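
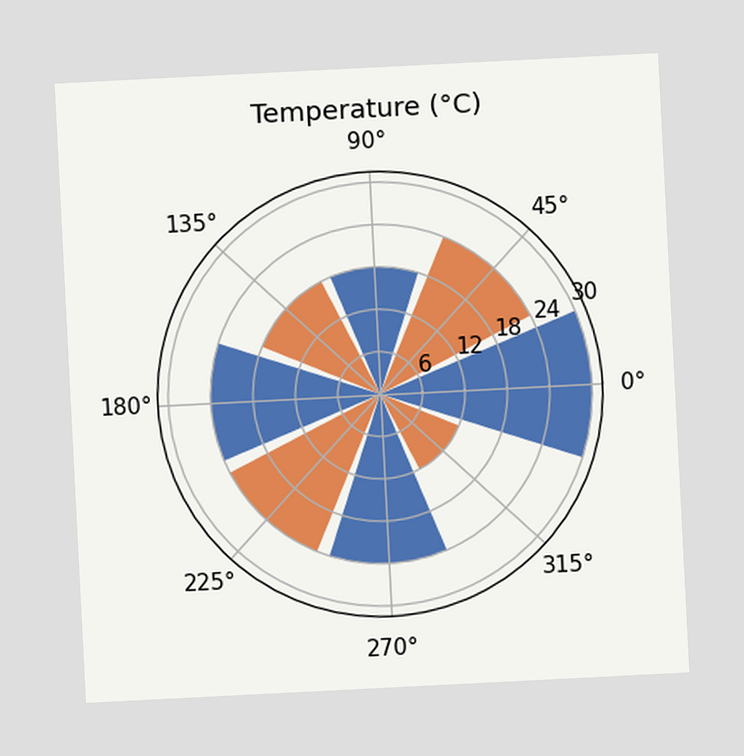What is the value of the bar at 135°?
18°C

The chart is tilted about 3° counter-clockwise. The bar at 135° reaches 18°C on the radial axis.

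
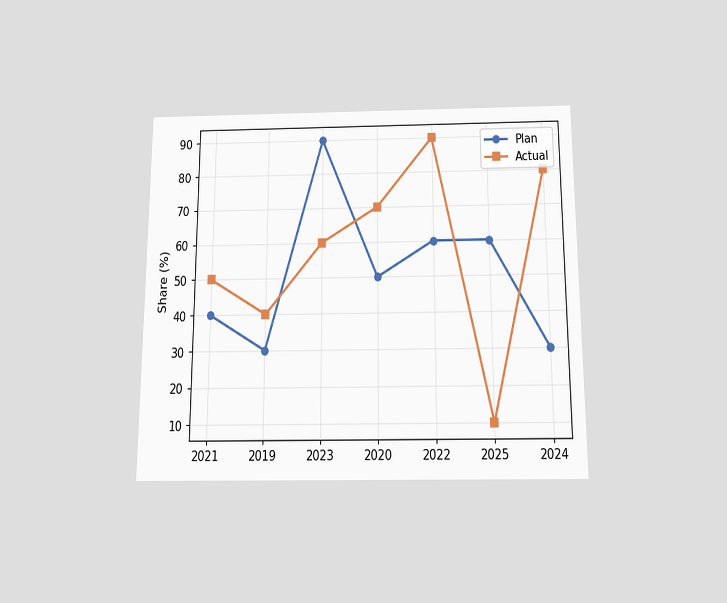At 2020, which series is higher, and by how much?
Actual, by 20%

The chart is viewed slightly from below. At 2020, Actual sits above the other line by 20%.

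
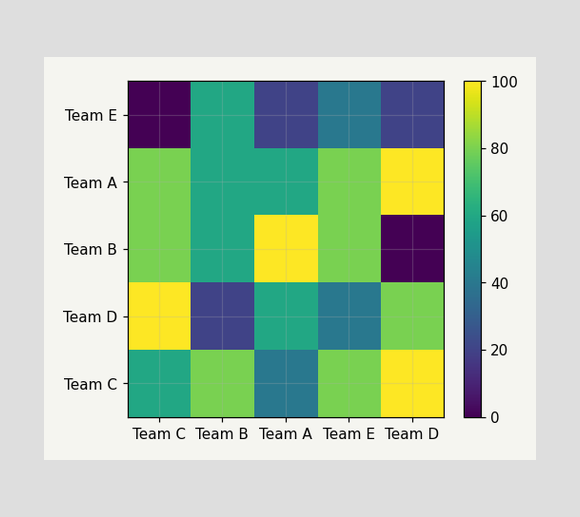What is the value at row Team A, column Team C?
80

Matching cell (Team A, Team C) against the colorbar gives 80.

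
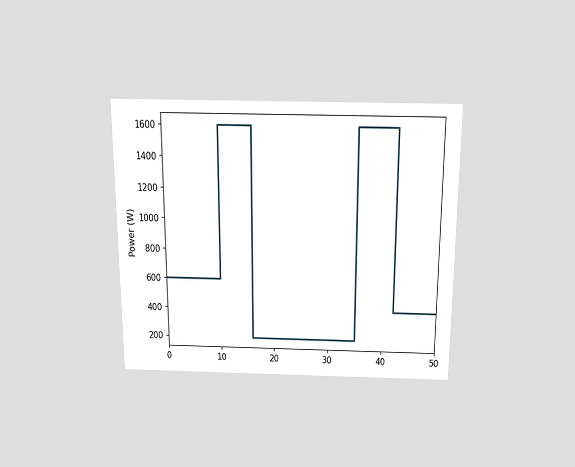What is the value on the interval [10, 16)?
1600W

The chart is viewed slightly from above. On [10, 16) the step sits at 1600W.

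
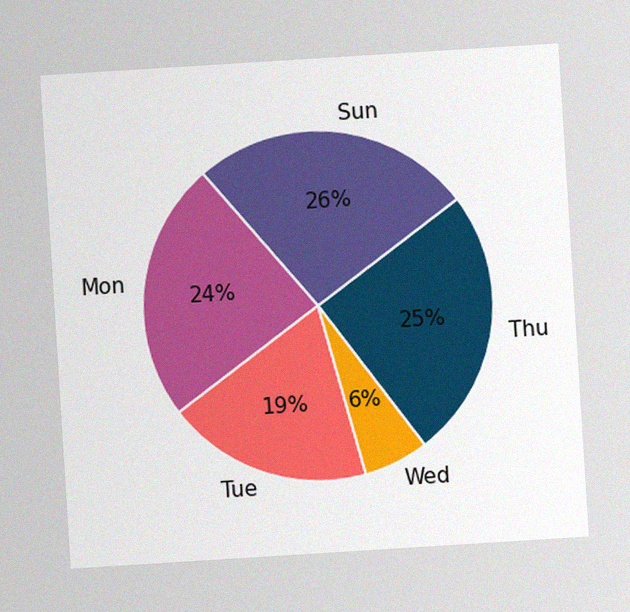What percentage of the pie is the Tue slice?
The chart is tilted about 4° counter-clockwise, with some photo noise. The Tue slice takes up 19% of the pie.

19%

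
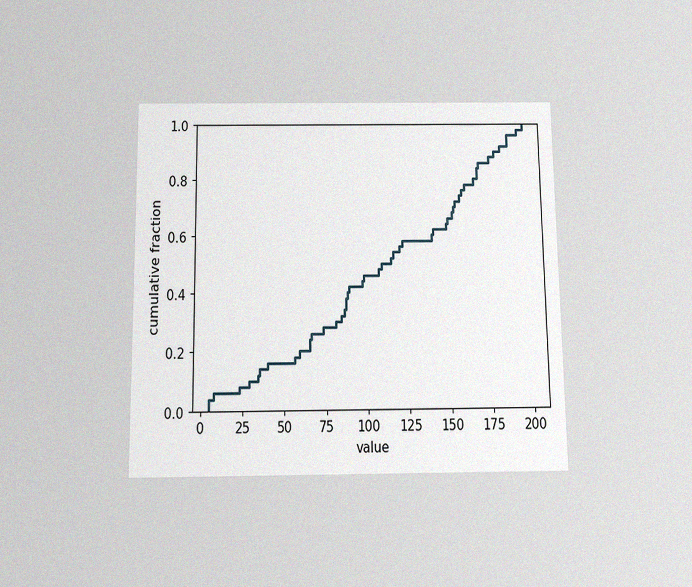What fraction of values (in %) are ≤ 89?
42%

The chart is viewed slightly from below, with some photo noise. At x=89 the ECDF step is at 42%.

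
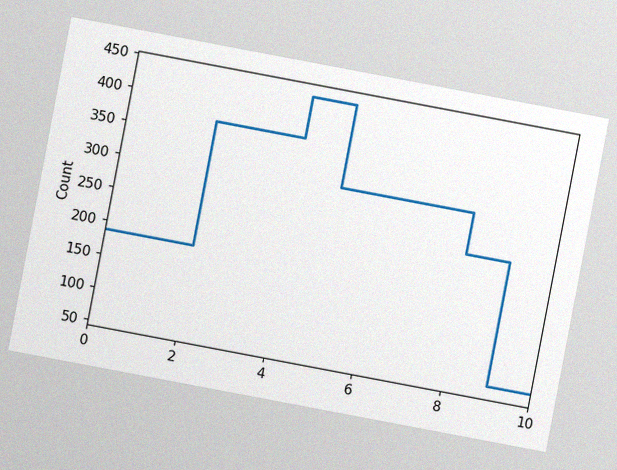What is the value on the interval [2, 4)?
372

The chart is tilted about 11° clockwise, with some photo noise. On [2, 4) the step sits at 372.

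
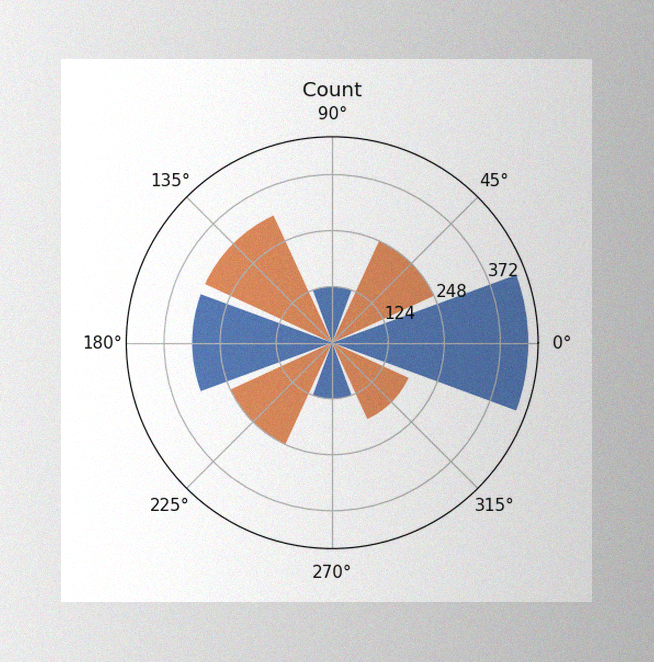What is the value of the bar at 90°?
124

The image has some photo noise and uneven lighting. The bar at 90° reaches 124 on the radial axis.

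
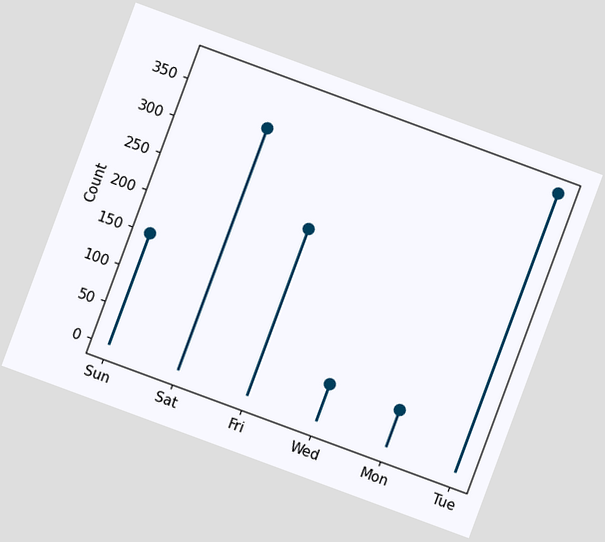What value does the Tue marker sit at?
The chart is tilted about 20° clockwise. The Tue marker sits at 375.

375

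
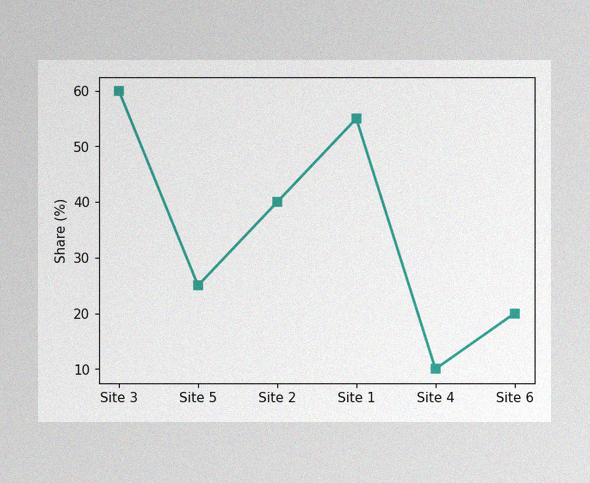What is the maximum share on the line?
The image has some photo noise and uneven lighting. The highest point is at Site 3, and reading across to the y-axis gives 60%.

60%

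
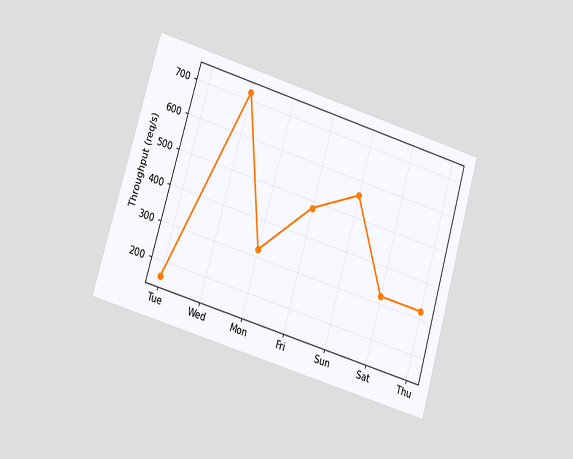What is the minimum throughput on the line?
The chart is tilted about 16° clockwise and viewed at a slight angle. The lowest point is at Tue, and reading across to the y-axis gives 160req/s.

160req/s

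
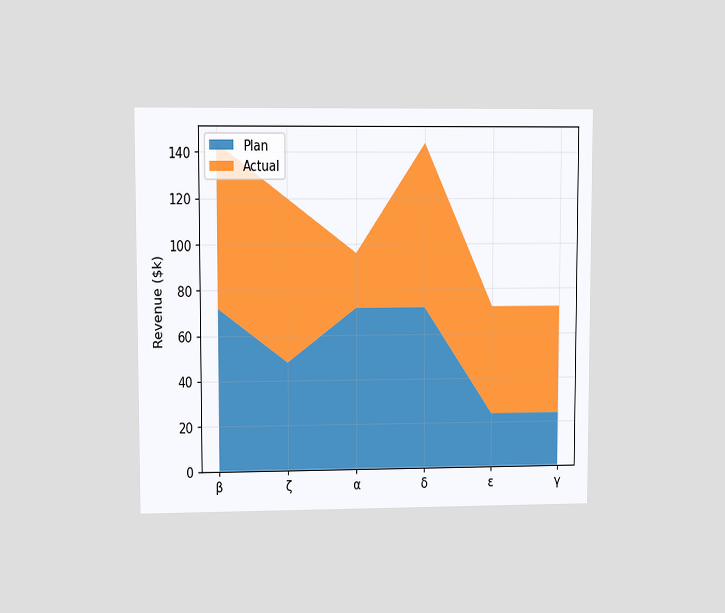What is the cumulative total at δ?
$144k

The chart is viewed at a slight angle. The stacked total at δ reaches $144k.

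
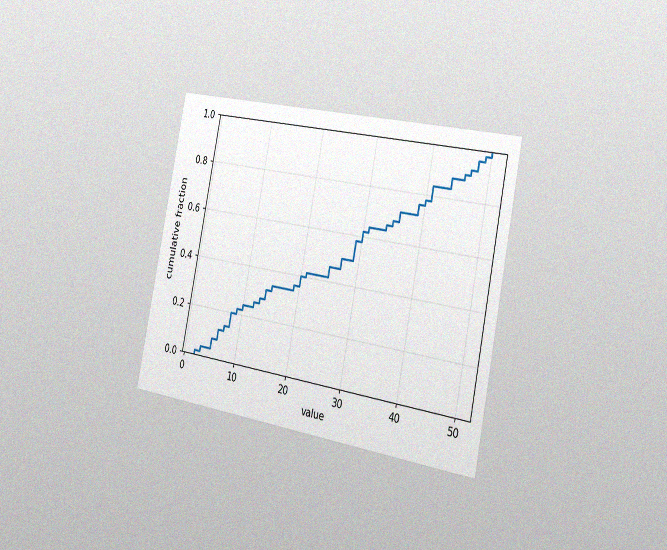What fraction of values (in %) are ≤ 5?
The chart is tilted about 11° clockwise and viewed slightly from the right, with some photo noise. At x=5 the ECDF step is at 8%.

8%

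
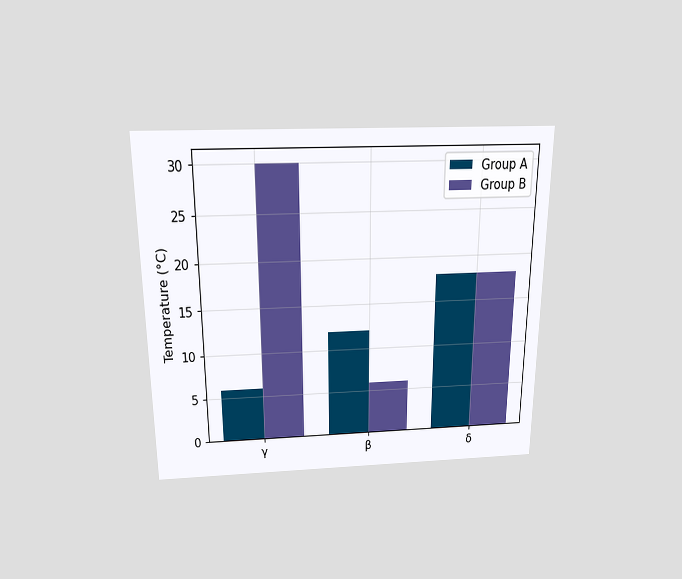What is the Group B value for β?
6°C

The chart is viewed slightly from above. The Group B bar at β reaches 6°C on the y-axis.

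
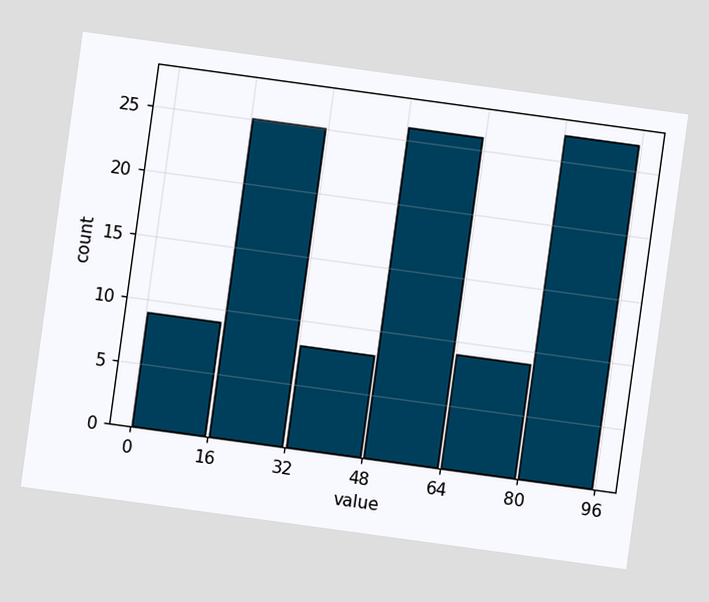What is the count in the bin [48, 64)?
The chart is tilted about 8° clockwise. The [48, 64) bin has height 26.

26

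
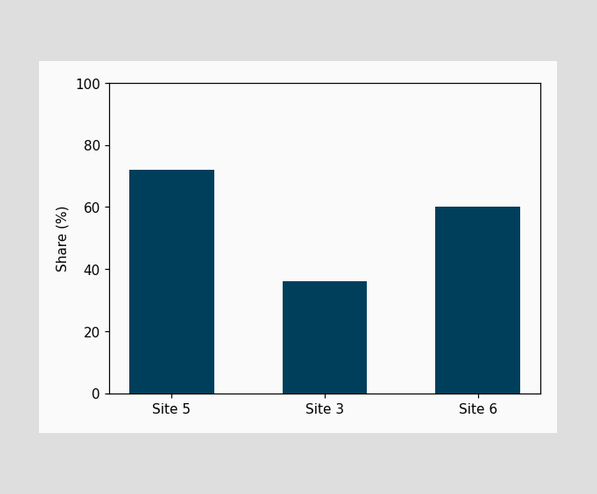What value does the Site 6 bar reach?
60%

Reading along the chart's y-axis, the Site 6 bar reaches 60%.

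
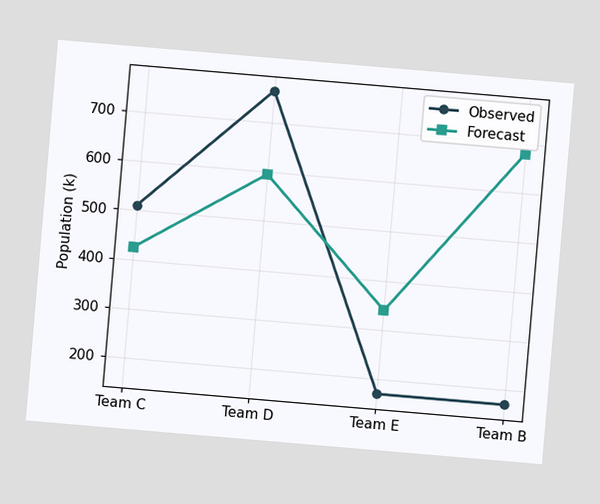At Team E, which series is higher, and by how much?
The chart is tilted about 5° clockwise. At Team E, Forecast sits above the other line by 170k.

Forecast, by 170k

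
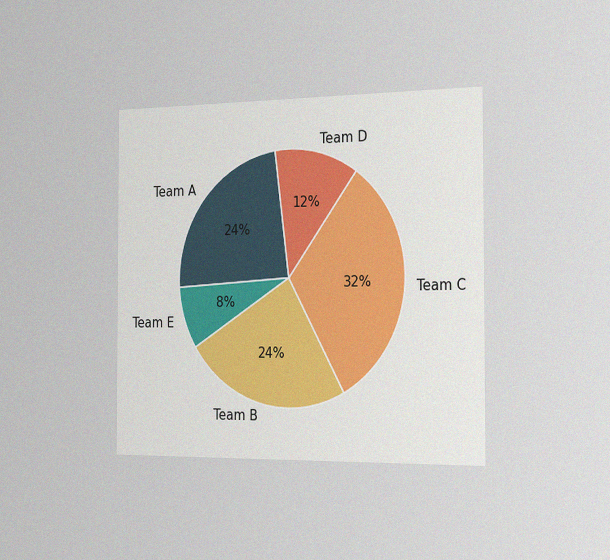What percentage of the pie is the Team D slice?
The chart is viewed slightly from the right, with some photo noise. The Team D slice takes up 12% of the pie.

12%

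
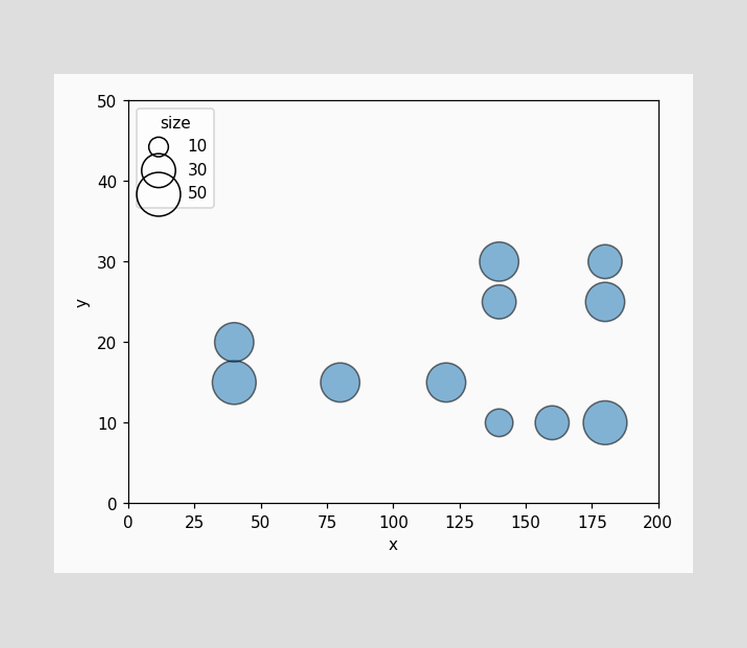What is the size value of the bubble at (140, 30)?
40

Matching the bubble at (140, 30) against the size legend gives 40.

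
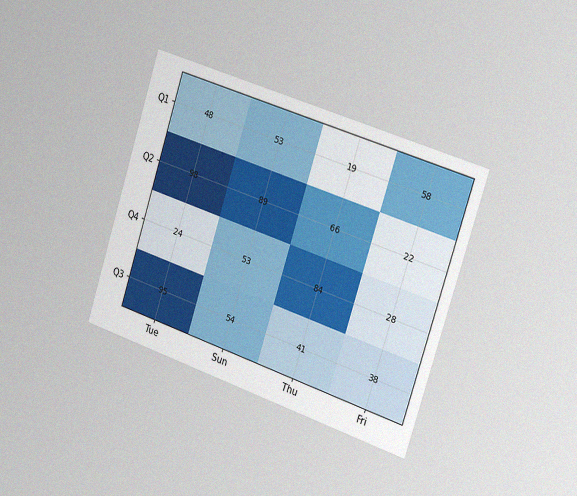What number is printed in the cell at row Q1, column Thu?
19

The chart is tilted about 18° clockwise and viewed slightly from the right, with some photo noise. The (Q1, Thu) cell reads 19.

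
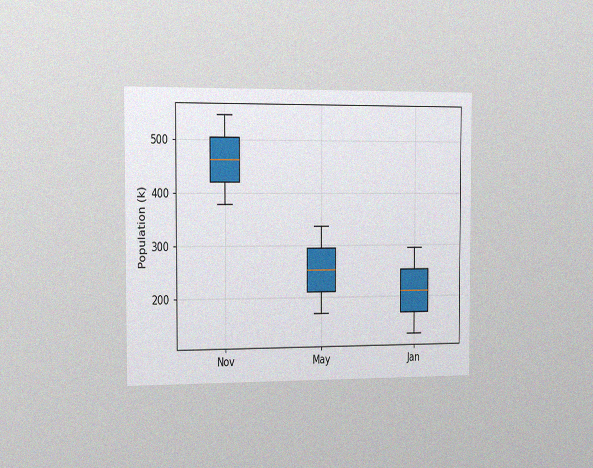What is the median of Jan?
The chart is viewed slightly from the left, with some photo noise. The median line in the Jan box sits at 210k.

210k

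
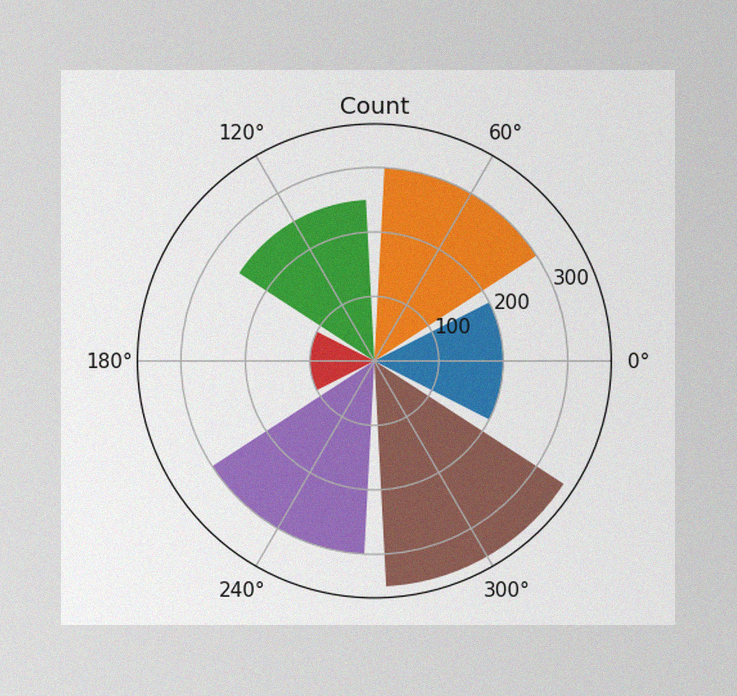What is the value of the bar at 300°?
350

The image has some photo noise and uneven lighting. The bar at 300° reaches 350 on the radial axis.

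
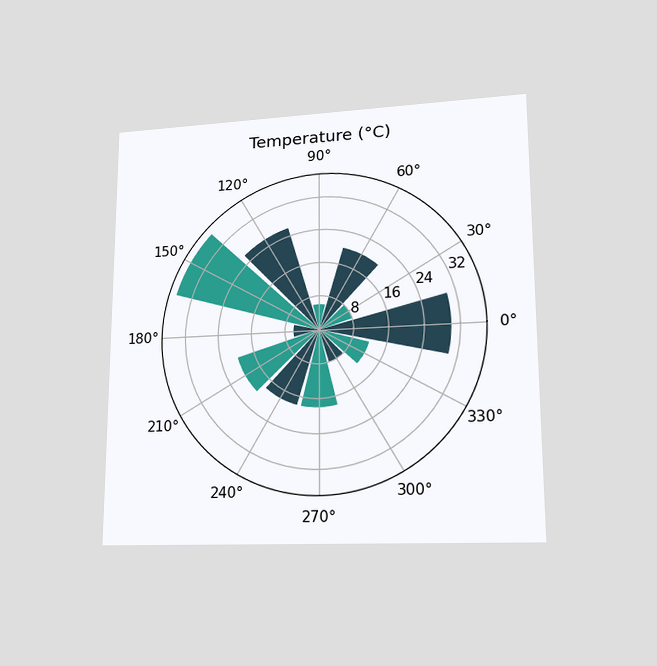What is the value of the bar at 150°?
36°C

The chart is viewed at a slight angle. The bar at 150° reaches 36°C on the radial axis.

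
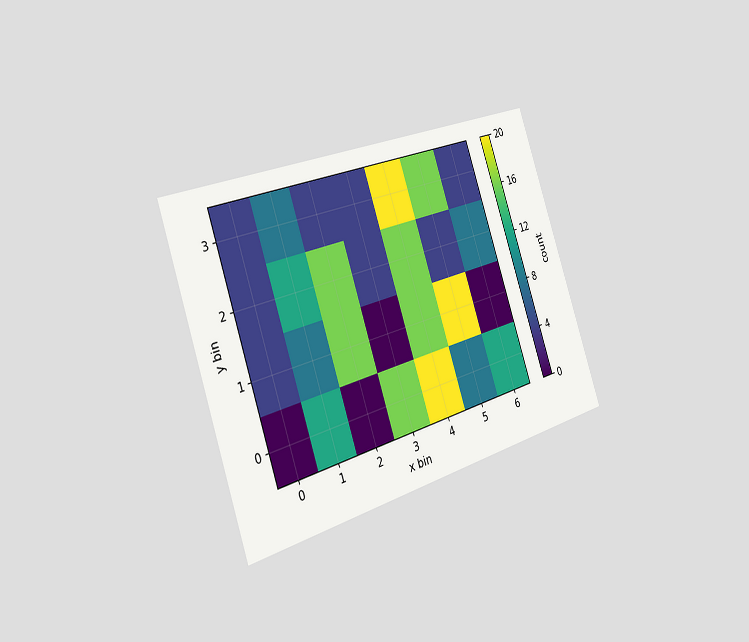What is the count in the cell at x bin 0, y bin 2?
4

The chart is tilted about 18° counter-clockwise and viewed slightly from the left. Matching the cell (0, 2) against the colorbar gives 4.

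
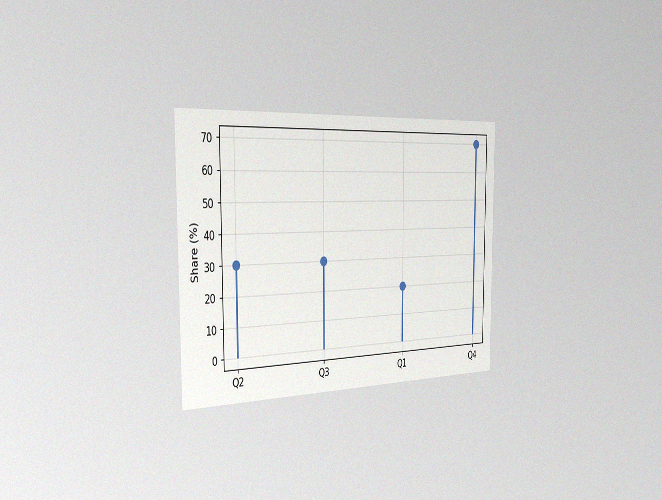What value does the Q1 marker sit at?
The chart is viewed slightly from the left, with some photo noise. The Q1 marker sits at 20%.

20%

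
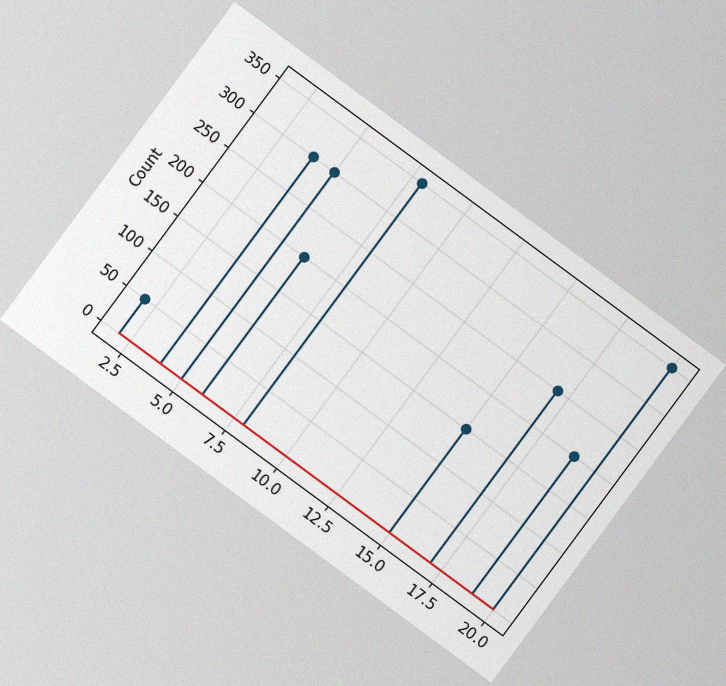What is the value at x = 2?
50

The chart is tilted about 36° clockwise, with some photo noise. The stem at x=2 reaches 50.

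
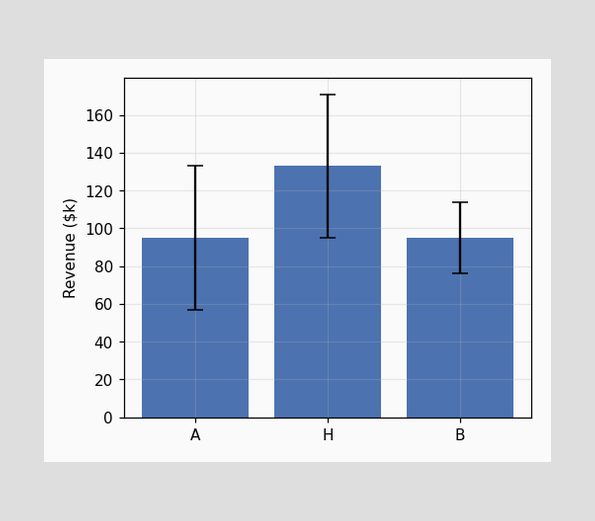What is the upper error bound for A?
$133k

The A bar's upper whisker reaches $133k.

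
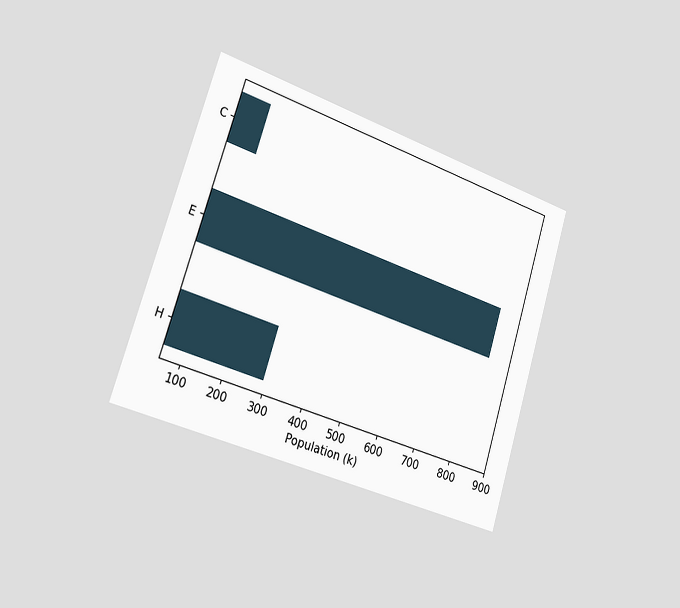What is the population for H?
The chart is tilted about 17° clockwise and viewed slightly from the left. Reading along the chart's x-axis, the H bar reaches 294k.

294k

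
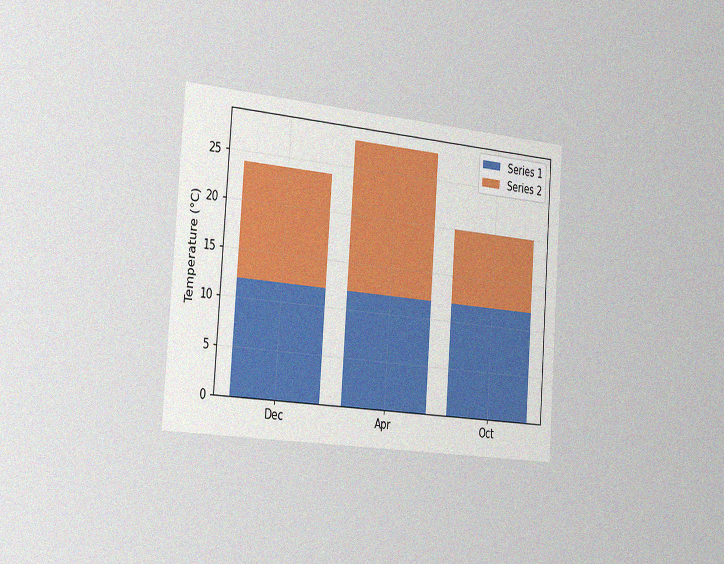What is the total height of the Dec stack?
The chart is tilted about 4° clockwise and viewed slightly from the left, with some photo noise. The Dec stack's top reaches 24°C on the y-axis.

24°C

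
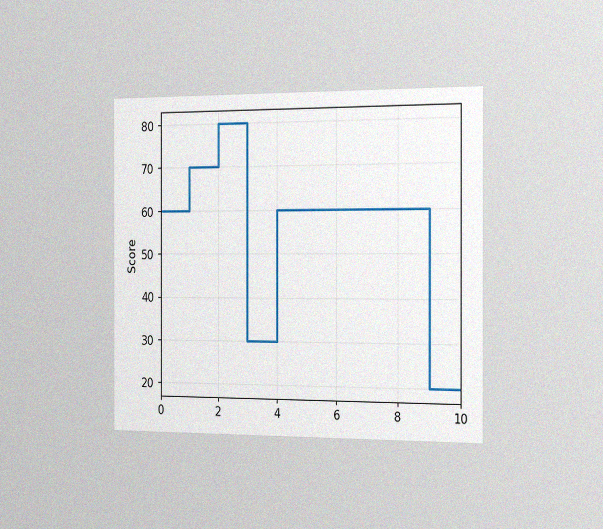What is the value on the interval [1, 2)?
70

The chart is viewed slightly from the right, with some photo noise. On [1, 2) the step sits at 70.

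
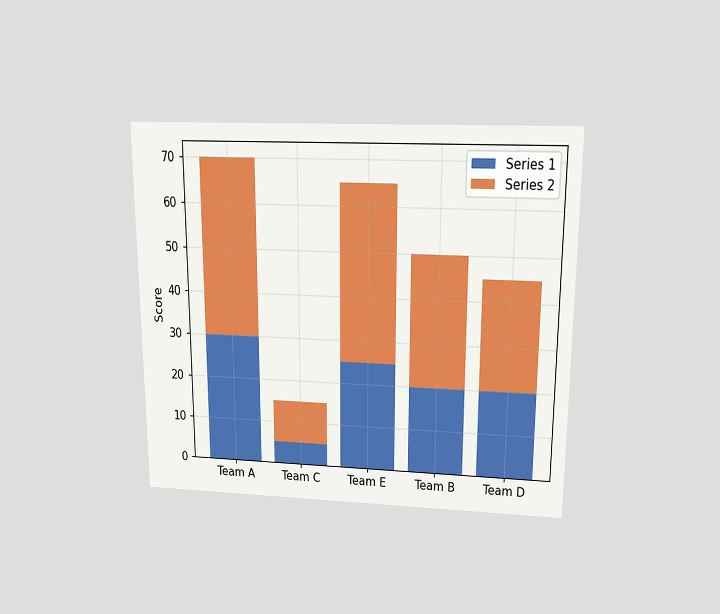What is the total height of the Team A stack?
The chart is viewed slightly from above. The Team A stack's top reaches 70 on the y-axis.

70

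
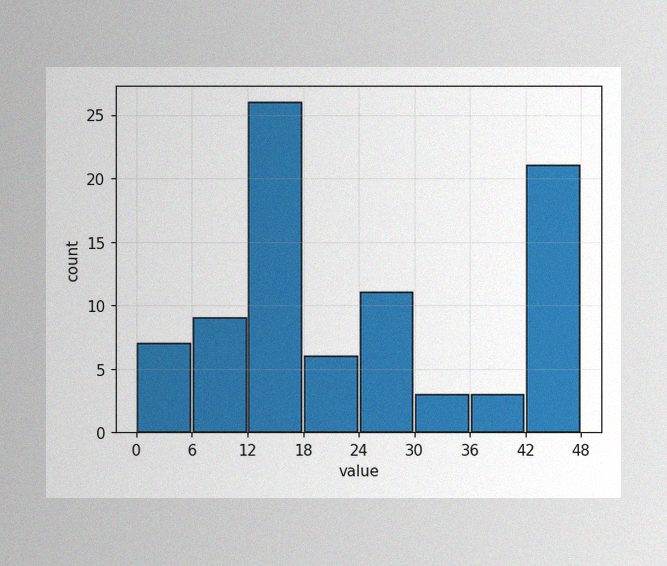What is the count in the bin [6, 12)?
9

The image has some photo noise and uneven lighting. The [6, 12) bin has height 9.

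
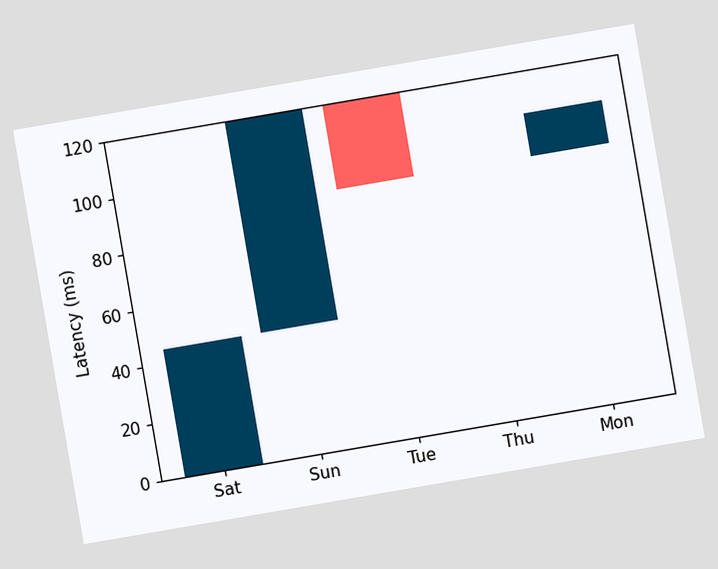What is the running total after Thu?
90ms

The chart is tilted about 10° counter-clockwise. After Thu the running total reaches 90ms.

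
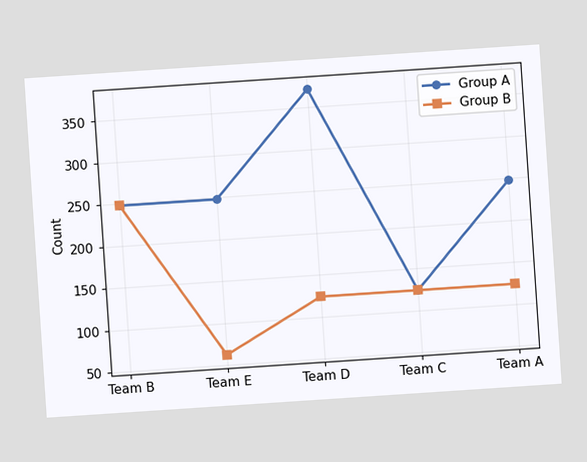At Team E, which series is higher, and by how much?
Group A, by 186

The chart is tilted about 4° counter-clockwise. At Team E, Group A sits above the other line by 186.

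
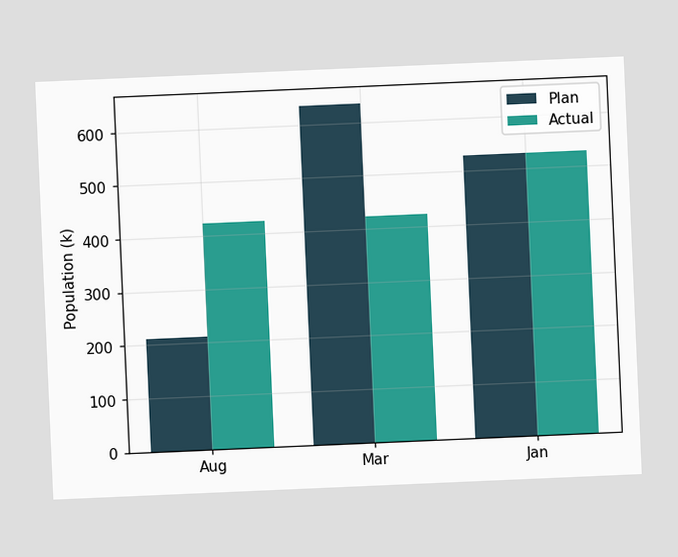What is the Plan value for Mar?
636k

The chart is tilted about 2° counter-clockwise. The Plan bar at Mar reaches 636k on the y-axis.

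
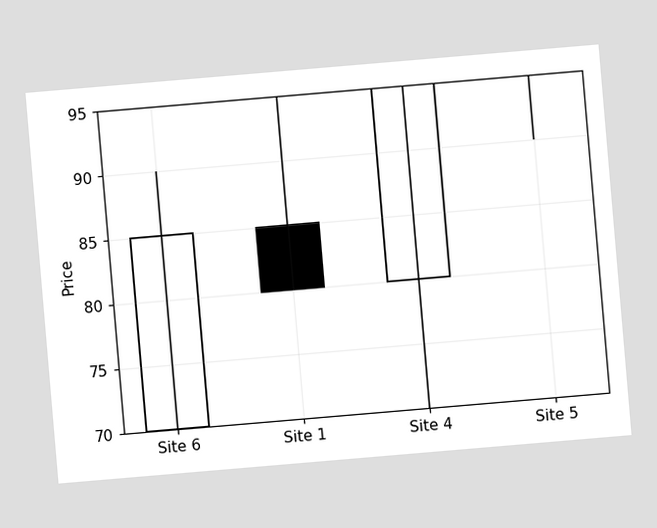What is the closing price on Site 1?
80

The chart is tilted about 5° counter-clockwise. The Site 1 candle closes at 80.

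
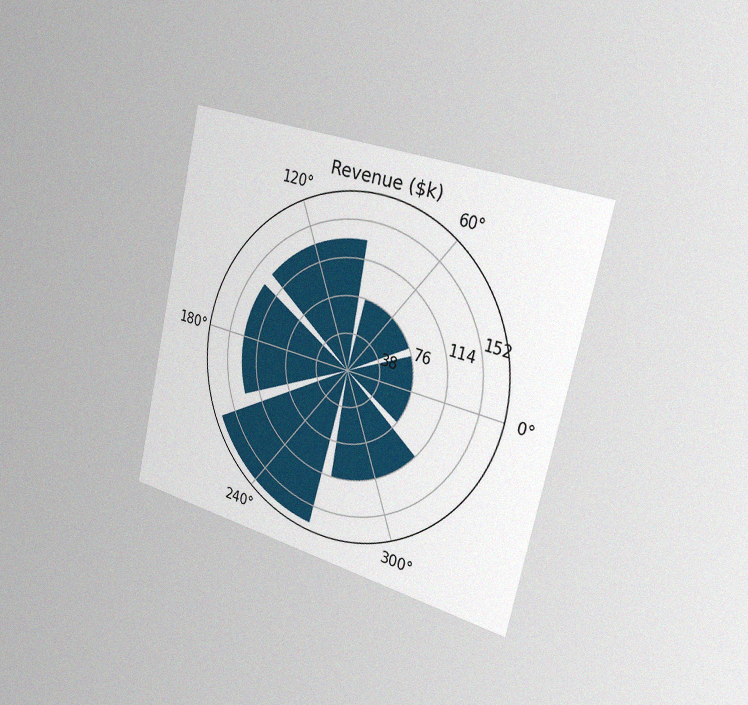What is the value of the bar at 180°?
$133k

The chart is tilted about 13° clockwise and viewed slightly from the right, with some photo noise. The bar at 180° reaches $133k on the radial axis.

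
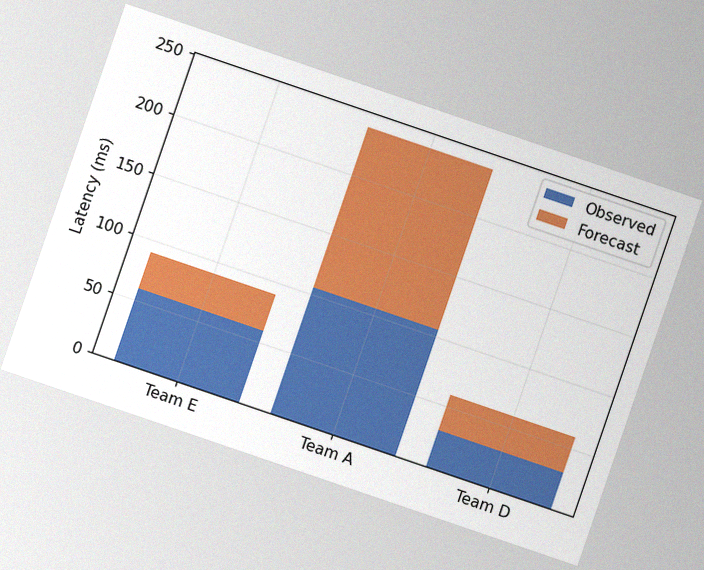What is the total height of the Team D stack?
60ms

The chart is tilted about 19° clockwise, with some photo noise. The Team D stack's top reaches 60ms on the y-axis.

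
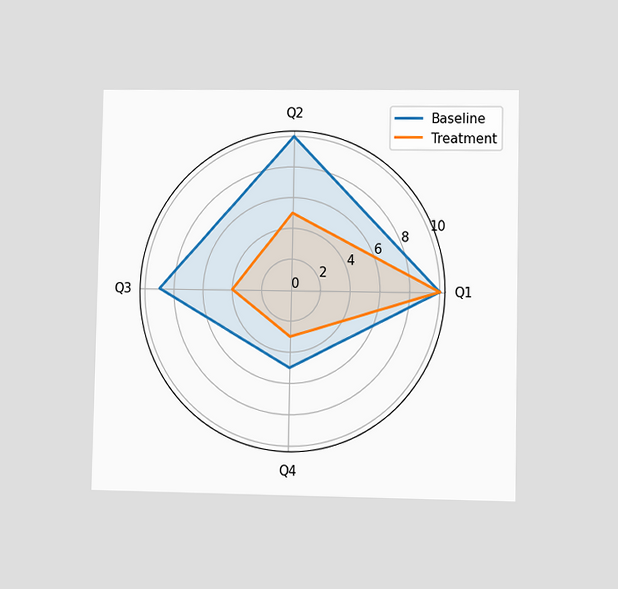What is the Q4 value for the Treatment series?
3

The chart is viewed at a slight angle. On the Q4 axis, Treatment reaches 3.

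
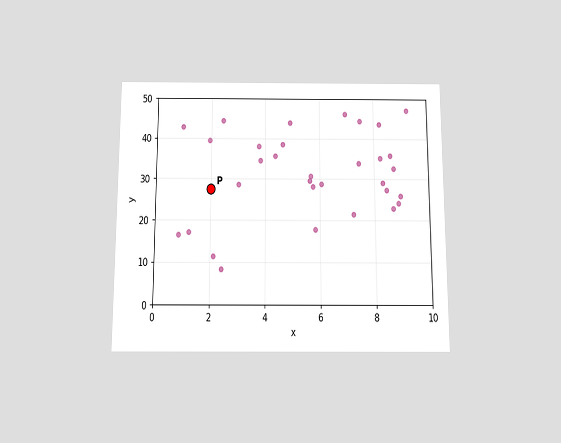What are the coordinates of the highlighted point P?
(2, 27.5)

The chart is viewed slightly from below. Following the gridlines from P to each axis, P sits at (2, 27.5).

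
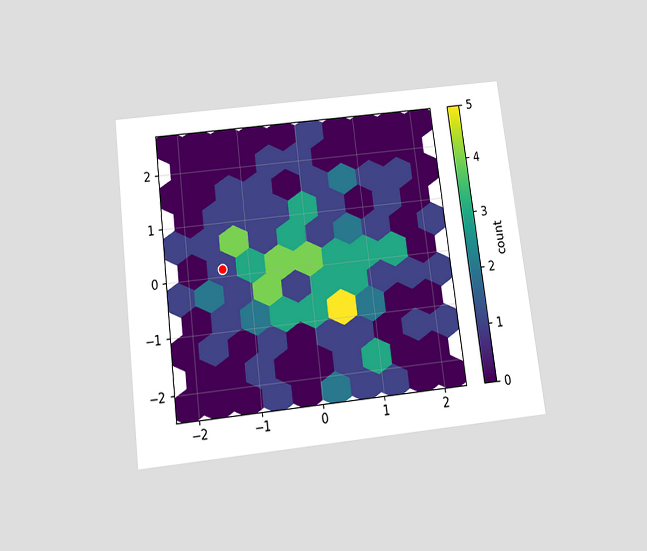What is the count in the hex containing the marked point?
The chart is tilted about 7° counter-clockwise and viewed slightly from below. The marked hex reads 1 on the colorbar.

1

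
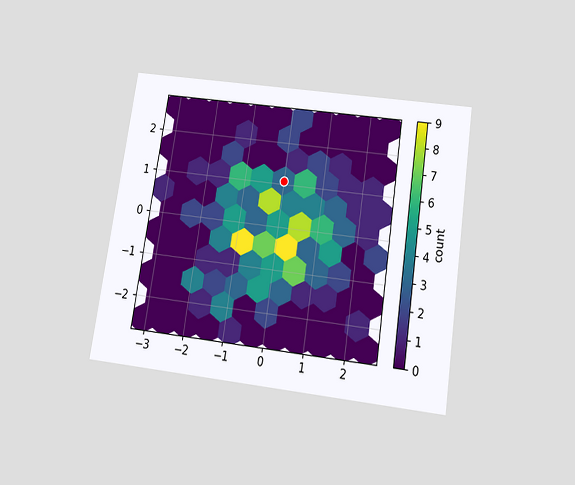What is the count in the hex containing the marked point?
The chart is tilted about 8° clockwise and viewed slightly from below. The marked hex reads 3 on the colorbar.

3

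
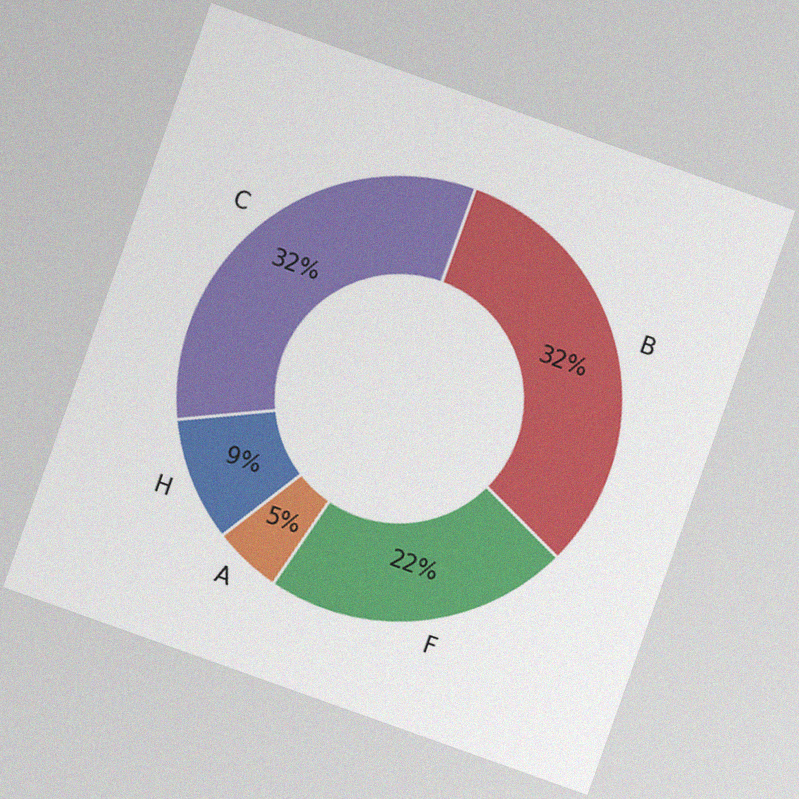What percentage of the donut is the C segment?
The chart is tilted about 20° clockwise, with some photo noise. The C segment takes up 32% of the ring.

32%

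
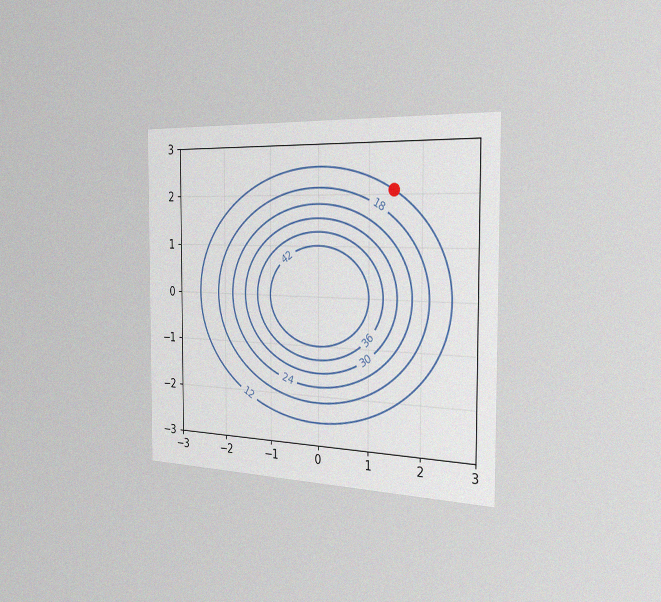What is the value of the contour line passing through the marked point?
12

The chart is viewed slightly from the right, with some photo noise. The marked point sits on the contour labelled 12.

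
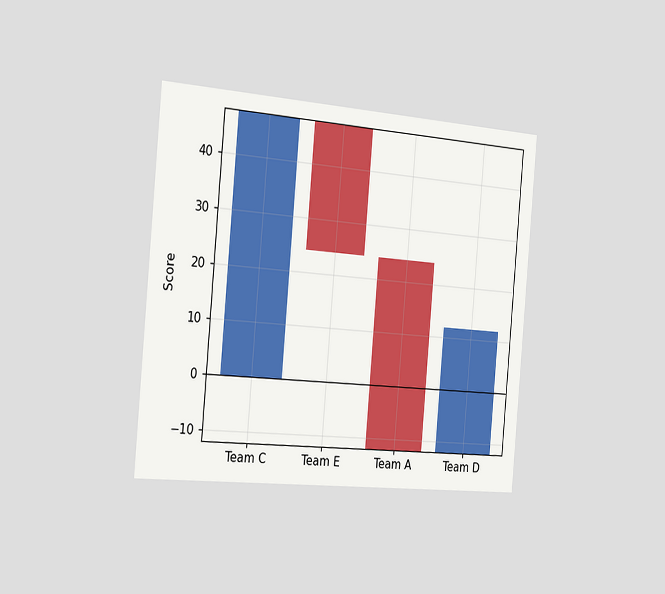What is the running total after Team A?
-12

The chart is tilted about 5° clockwise and viewed slightly from the left. After Team A the running total reaches -12.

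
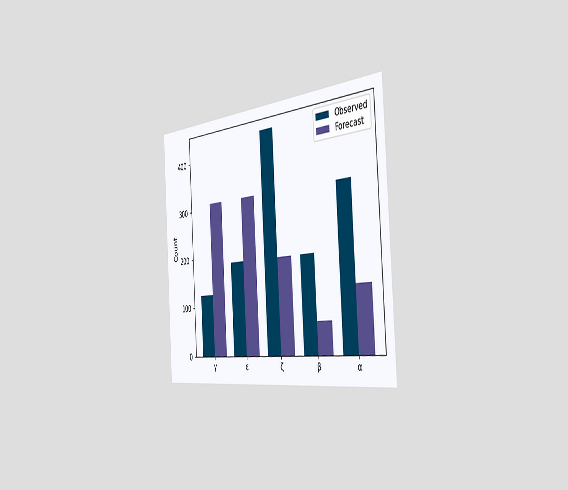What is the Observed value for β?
186

The chart is tilted about 4° counter-clockwise and viewed slightly from the right. The Observed bar at β reaches 186 on the y-axis.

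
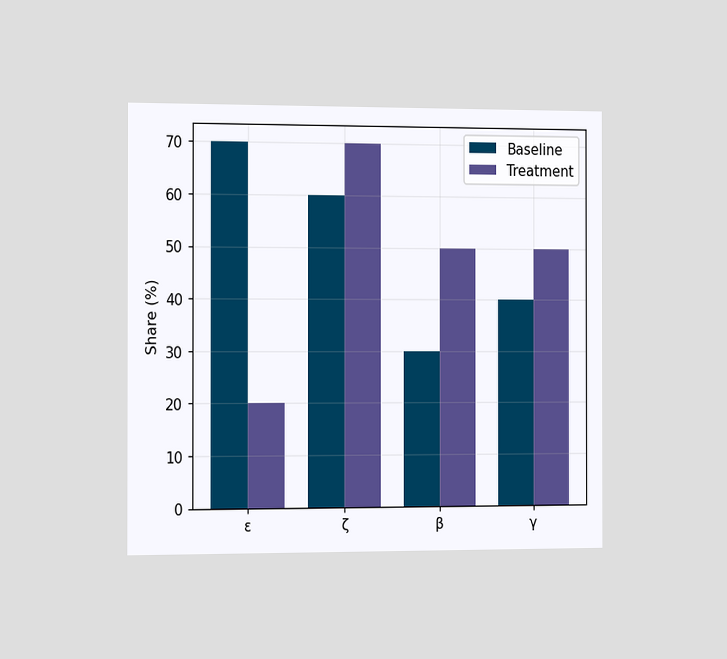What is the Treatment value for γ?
The chart is viewed slightly from the left. The Treatment bar at γ reaches 50% on the y-axis.

50%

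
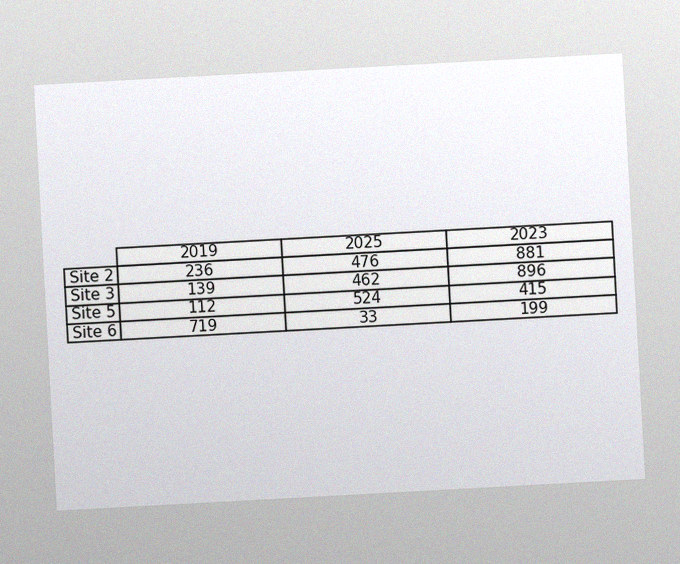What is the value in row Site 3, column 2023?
The chart is tilted about 3° counter-clockwise, with some photo noise. The (Site 3, 2023) cell reads 896.

896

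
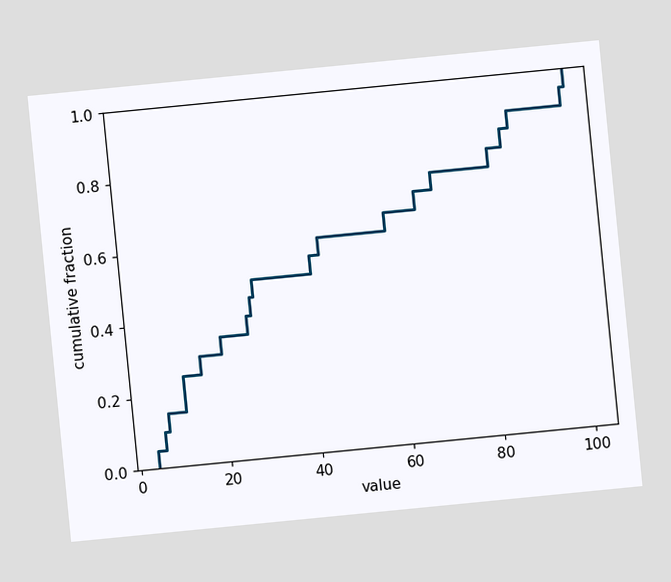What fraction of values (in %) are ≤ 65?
The chart is tilted about 6° counter-clockwise. At x=65 the ECDF step is at 70%.

70%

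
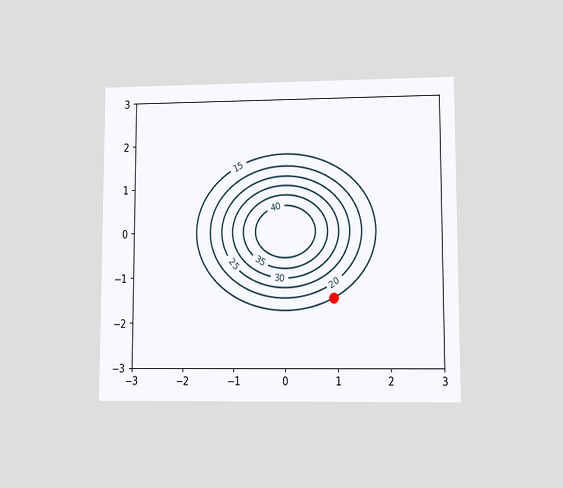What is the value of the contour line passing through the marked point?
15

The chart is viewed at a slight angle. The marked point sits on the contour labelled 15.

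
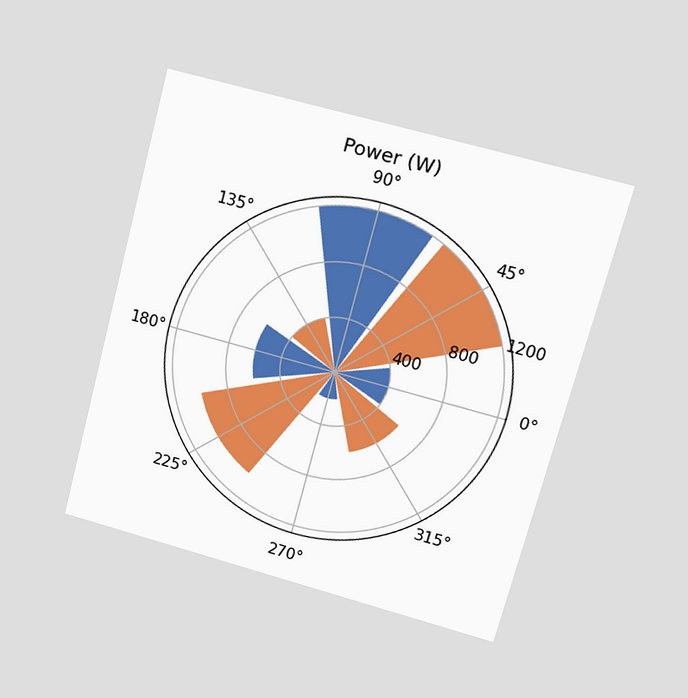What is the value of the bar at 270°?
200W

The chart is tilted about 15° clockwise and viewed at a slight angle. The bar at 270° reaches 200W on the radial axis.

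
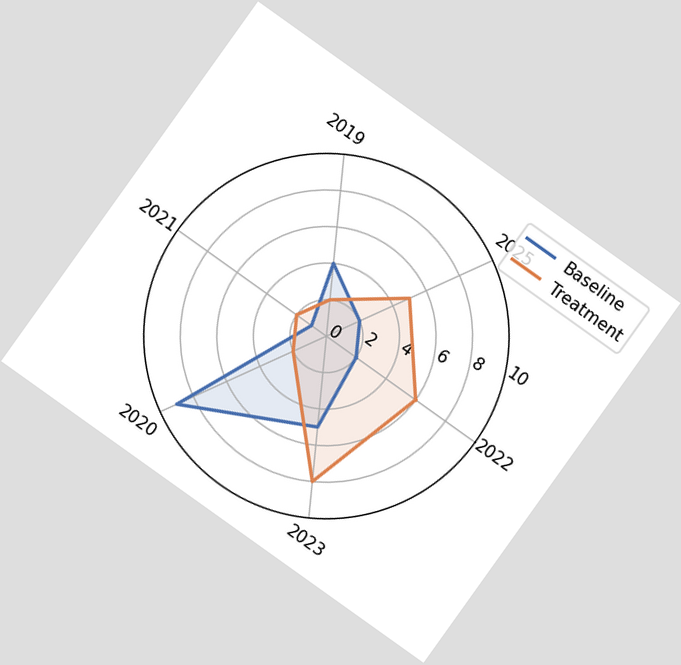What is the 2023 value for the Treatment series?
8

The chart is tilted about 36° clockwise. On the 2023 axis, Treatment reaches 8.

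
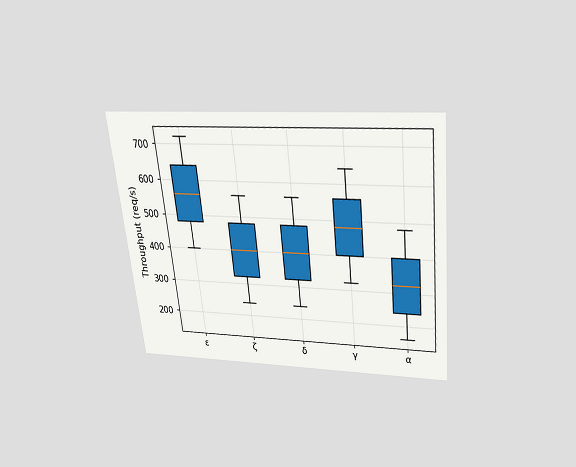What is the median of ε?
560req/s

The chart is tilted about 6° counter-clockwise and viewed slightly from above. The median line in the ε box sits at 560req/s.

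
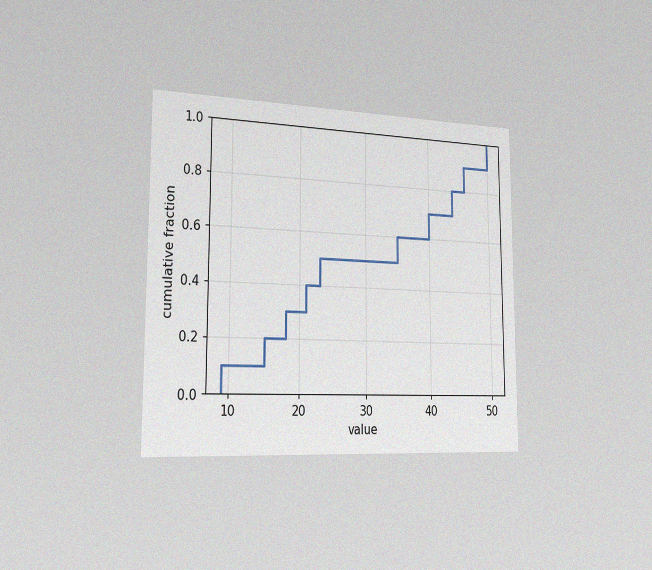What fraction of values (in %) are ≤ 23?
The chart is viewed slightly from the left, with some photo noise. At x=23 the ECDF step is at 50%.

50%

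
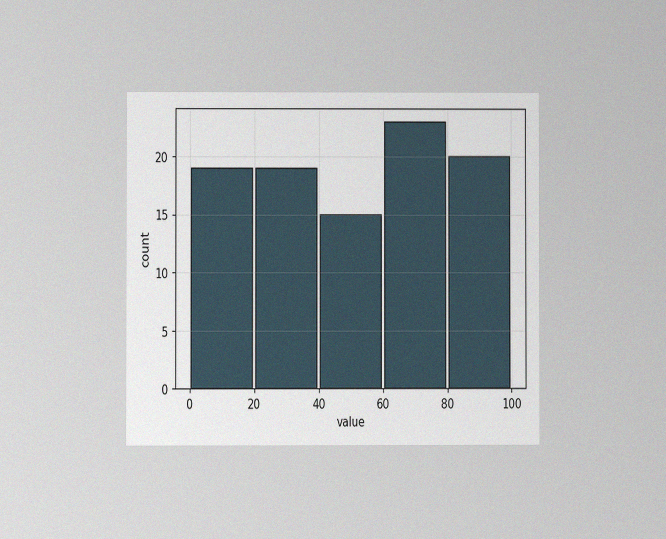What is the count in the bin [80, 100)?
The chart is viewed at a slight angle, with some photo noise. The [80, 100) bin has height 20.

20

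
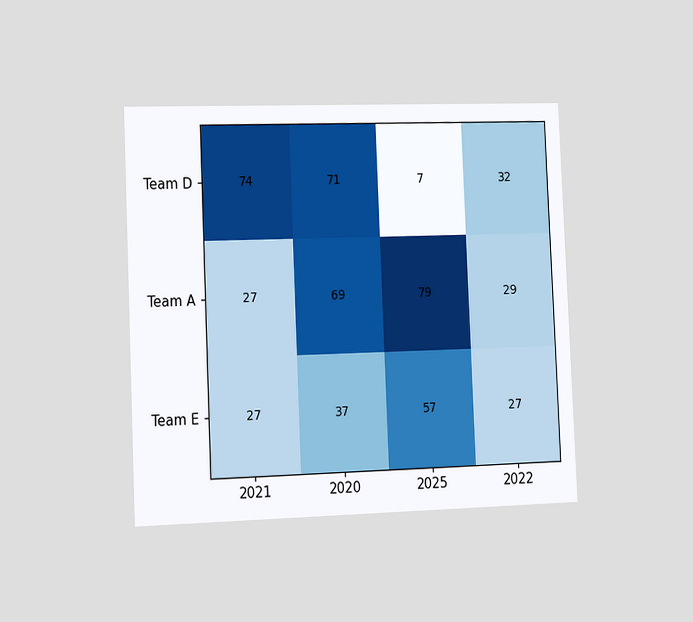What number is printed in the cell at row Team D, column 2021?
The chart is tilted about 2° counter-clockwise and viewed slightly from the left. The (Team D, 2021) cell reads 74.

74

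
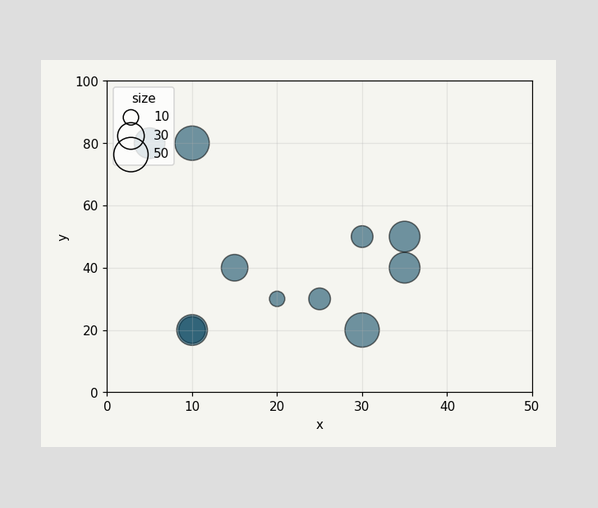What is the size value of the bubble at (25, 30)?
Matching the bubble at (25, 30) against the size legend gives 20.

20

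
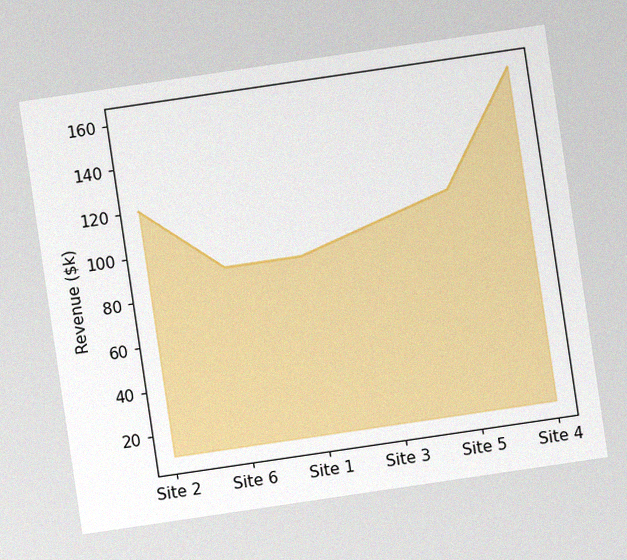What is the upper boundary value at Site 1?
$90k

The chart is tilted about 8° counter-clockwise, with some photo noise. At Site 1 the upper boundary is at $90k.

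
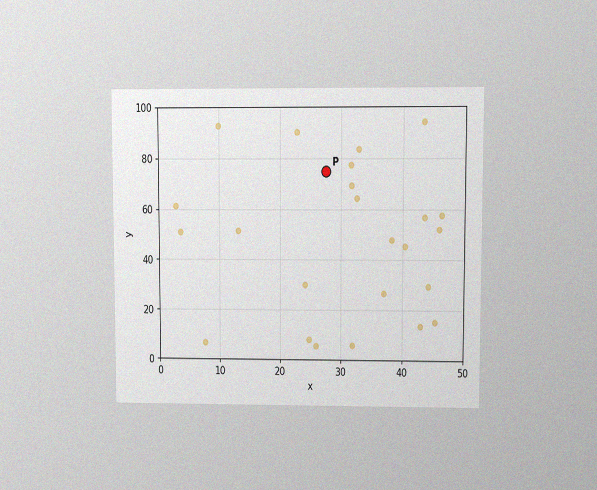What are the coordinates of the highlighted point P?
The chart is viewed at a slight angle, with some photo noise. Following the gridlines from P to each axis, P sits at (27.5, 75).

(27.5, 75)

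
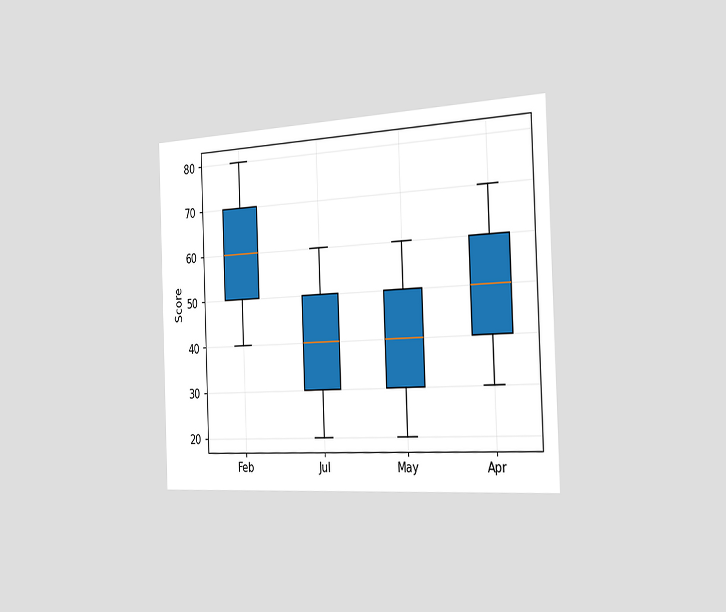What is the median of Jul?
The chart is tilted about 2° counter-clockwise and viewed slightly from the right. The median line in the Jul box sits at 40.

40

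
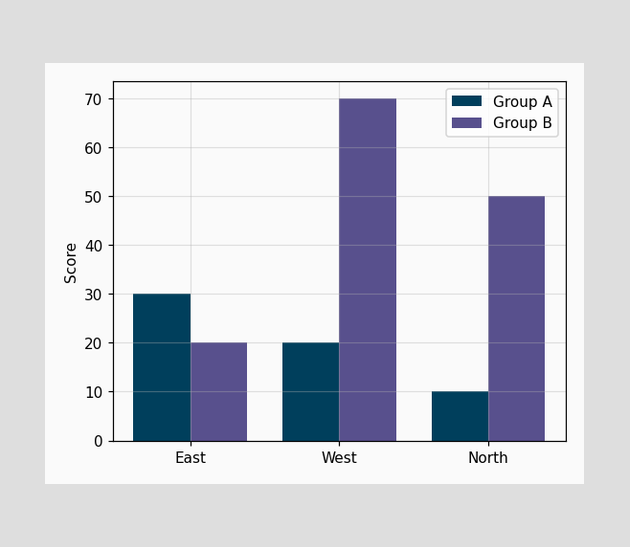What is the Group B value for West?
The Group B bar at West reaches 70 on the y-axis.

70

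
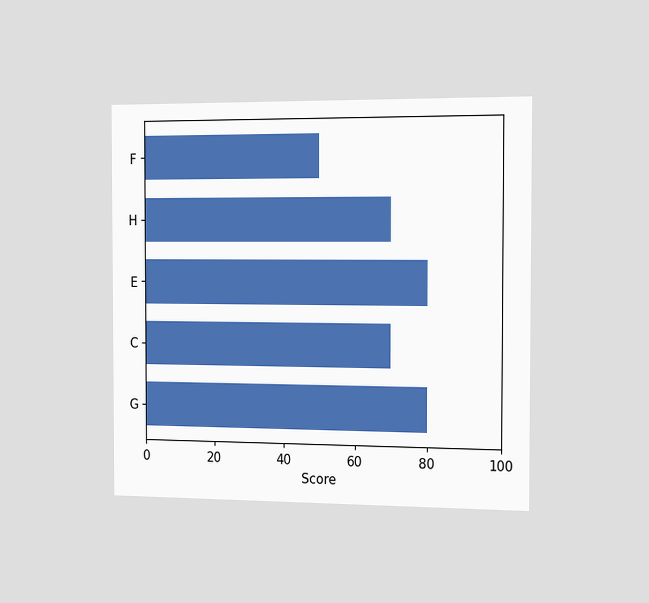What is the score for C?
70

The chart is viewed slightly from the right. Reading along the chart's x-axis, the C bar reaches 70.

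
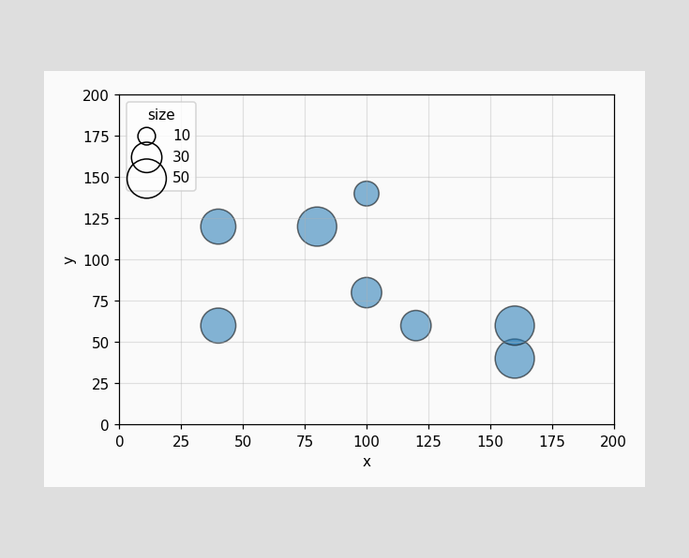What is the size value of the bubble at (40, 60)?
40

Matching the bubble at (40, 60) against the size legend gives 40.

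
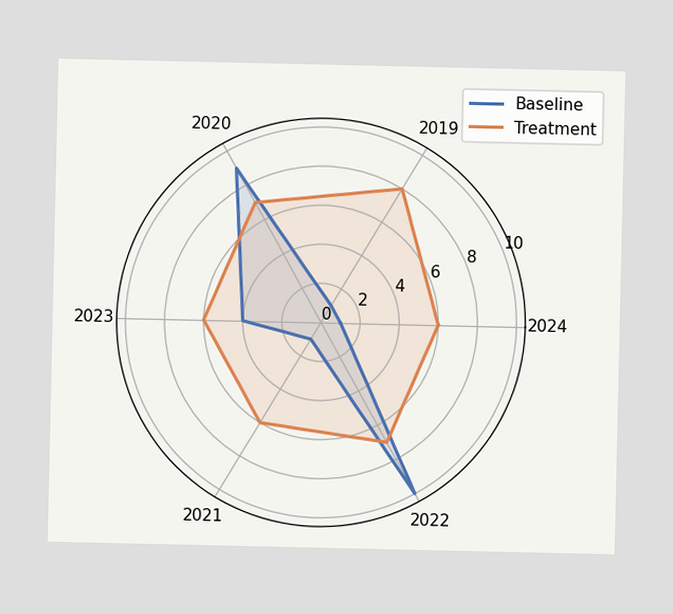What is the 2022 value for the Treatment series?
On the 2022 axis, Treatment reaches 7.

7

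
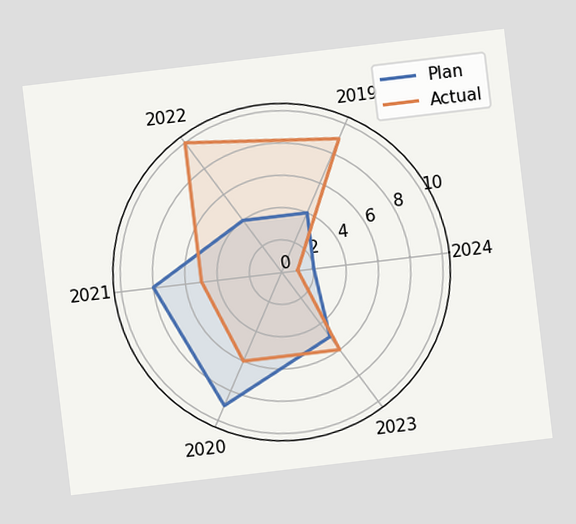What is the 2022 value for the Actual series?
The chart is tilted about 7° counter-clockwise. On the 2022 axis, Actual reaches 10.

10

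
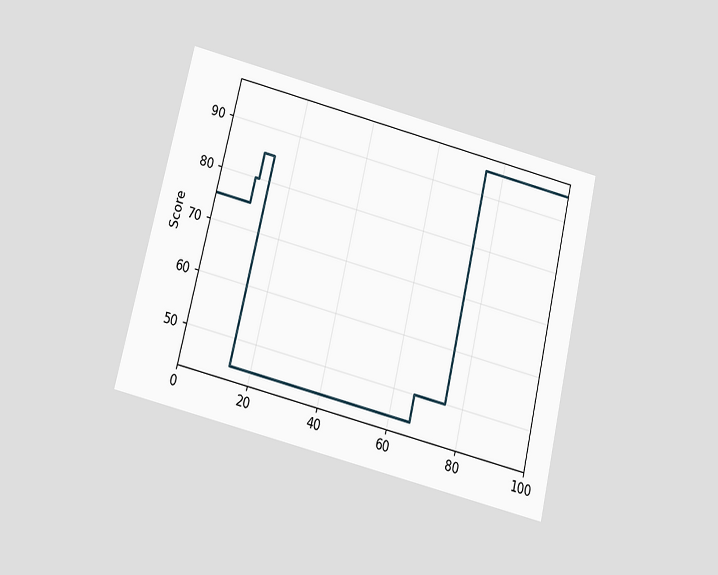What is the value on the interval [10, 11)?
80

The chart is tilted about 13° clockwise and viewed slightly from below. On [10, 11) the step sits at 80.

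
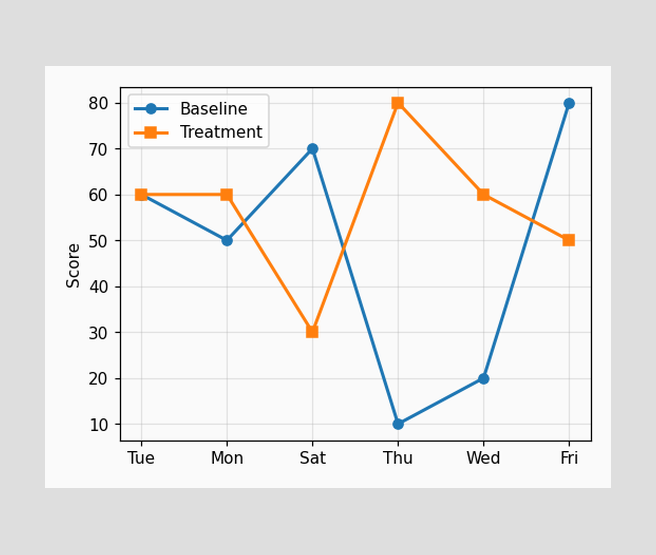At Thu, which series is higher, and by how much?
Treatment, by 70

At Thu, Treatment sits above the other line by 70.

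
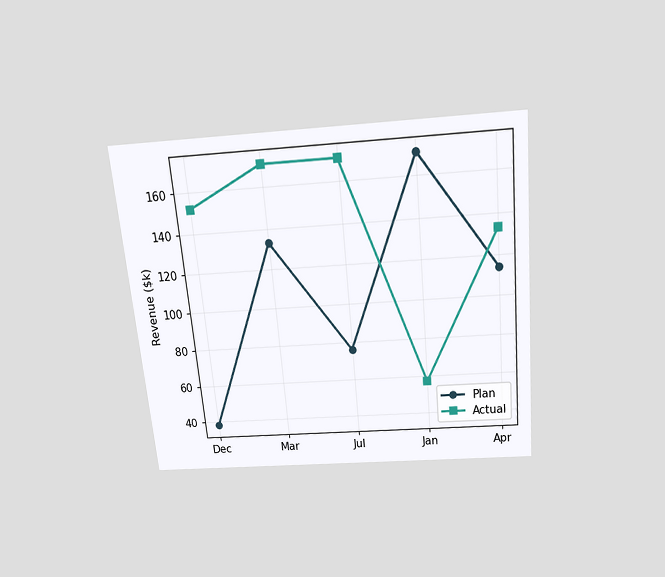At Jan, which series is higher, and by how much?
The chart is tilted about 5° counter-clockwise and viewed slightly from above. At Jan, Plan sits above the other line by $114k.

Plan, by $114k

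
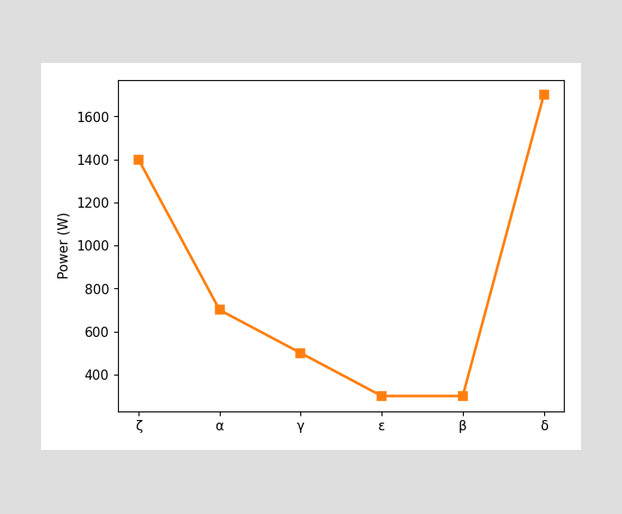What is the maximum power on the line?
The highest point is at δ, and reading across to the y-axis gives 1700W.

1700W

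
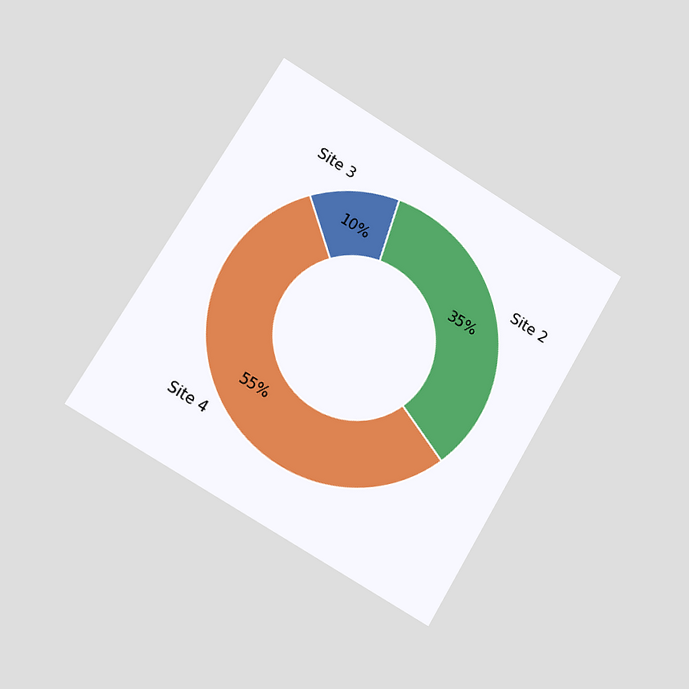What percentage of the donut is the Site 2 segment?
The chart is tilted about 30° clockwise and viewed slightly from the left. The Site 2 segment takes up 35% of the ring.

35%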